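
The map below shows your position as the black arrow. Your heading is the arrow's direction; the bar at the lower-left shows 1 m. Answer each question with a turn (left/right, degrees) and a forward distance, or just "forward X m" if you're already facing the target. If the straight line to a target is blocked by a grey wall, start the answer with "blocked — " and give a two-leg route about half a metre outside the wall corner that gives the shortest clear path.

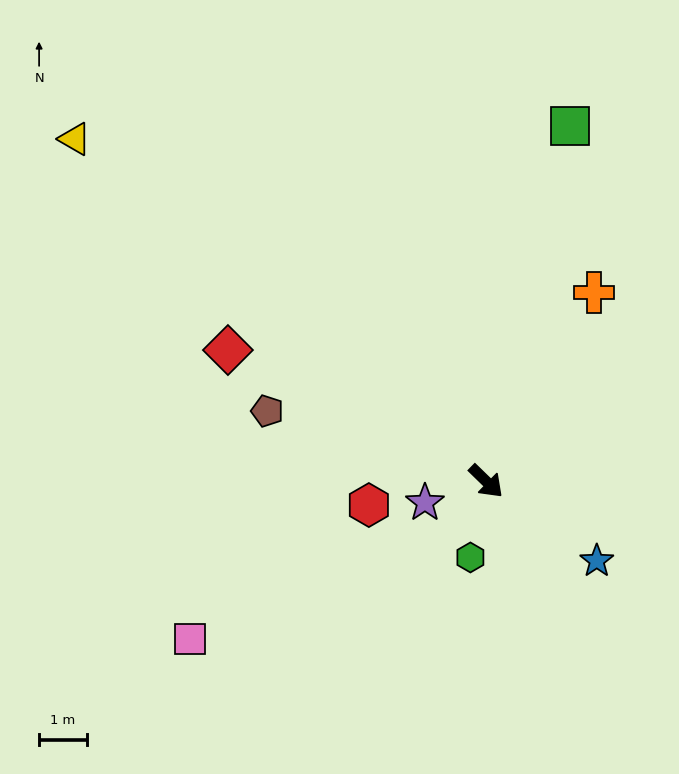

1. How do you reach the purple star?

turn right 116°, forward 1.4 m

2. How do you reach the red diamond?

turn right 163°, forward 6.1 m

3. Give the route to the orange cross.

turn left 104°, forward 4.6 m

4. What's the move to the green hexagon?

turn right 57°, forward 1.6 m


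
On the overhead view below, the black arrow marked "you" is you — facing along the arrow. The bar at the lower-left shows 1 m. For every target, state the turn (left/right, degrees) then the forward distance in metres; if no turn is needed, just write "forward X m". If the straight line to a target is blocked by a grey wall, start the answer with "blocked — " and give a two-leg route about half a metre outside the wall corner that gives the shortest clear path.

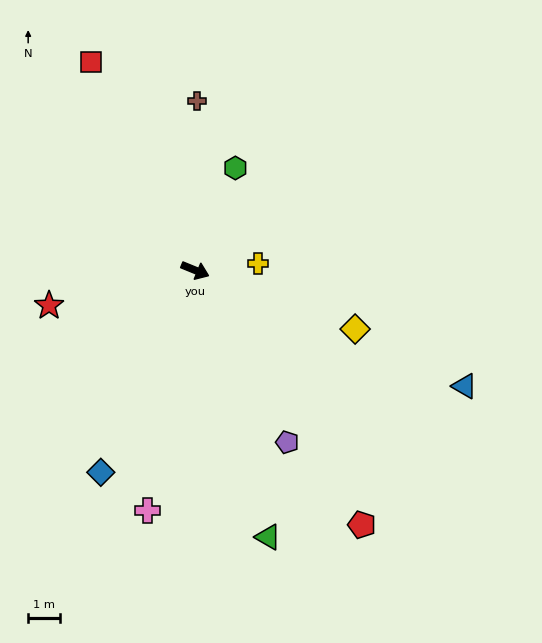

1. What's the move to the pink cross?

turn right 79°, forward 7.7 m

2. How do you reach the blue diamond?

turn right 93°, forward 7.0 m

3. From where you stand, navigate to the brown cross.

turn left 111°, forward 5.3 m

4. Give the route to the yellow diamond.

turn left 2°, forward 5.4 m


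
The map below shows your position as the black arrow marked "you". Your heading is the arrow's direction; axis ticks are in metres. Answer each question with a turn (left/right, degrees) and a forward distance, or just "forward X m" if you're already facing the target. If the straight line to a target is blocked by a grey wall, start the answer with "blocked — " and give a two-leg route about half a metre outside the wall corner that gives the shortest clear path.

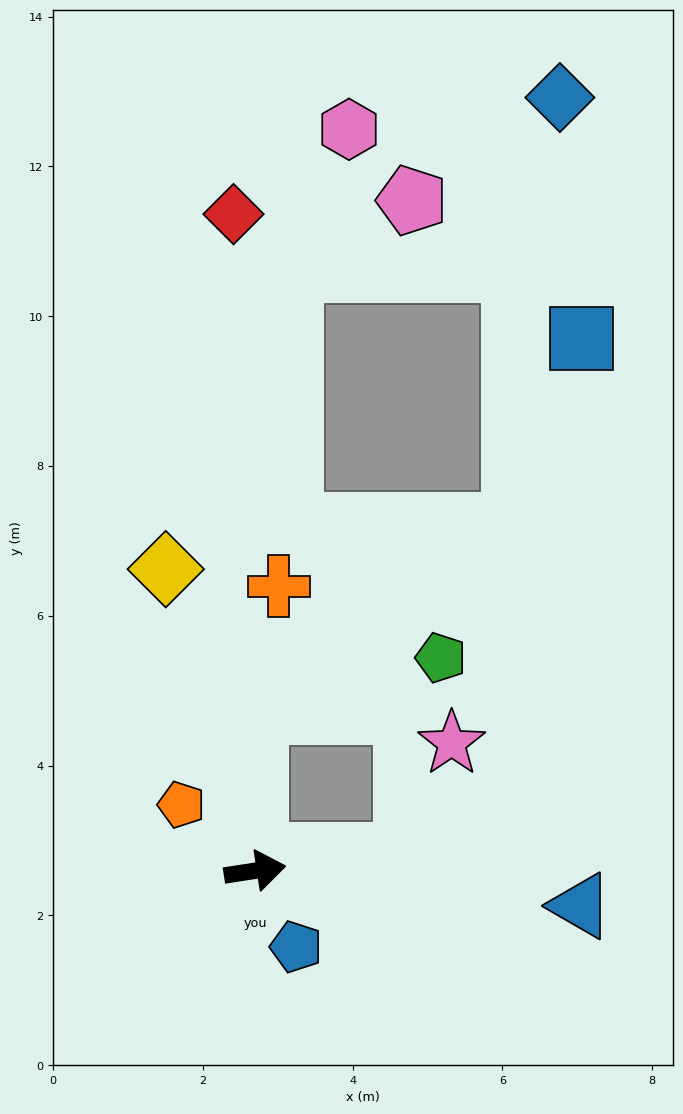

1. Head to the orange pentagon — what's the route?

turn left 129°, forward 1.3 m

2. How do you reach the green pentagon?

blocked — turn left 81°, forward 2.1 m, then turn right 73°, forward 2.6 m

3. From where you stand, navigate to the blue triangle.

turn right 15°, forward 4.4 m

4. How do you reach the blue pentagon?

turn right 70°, forward 1.2 m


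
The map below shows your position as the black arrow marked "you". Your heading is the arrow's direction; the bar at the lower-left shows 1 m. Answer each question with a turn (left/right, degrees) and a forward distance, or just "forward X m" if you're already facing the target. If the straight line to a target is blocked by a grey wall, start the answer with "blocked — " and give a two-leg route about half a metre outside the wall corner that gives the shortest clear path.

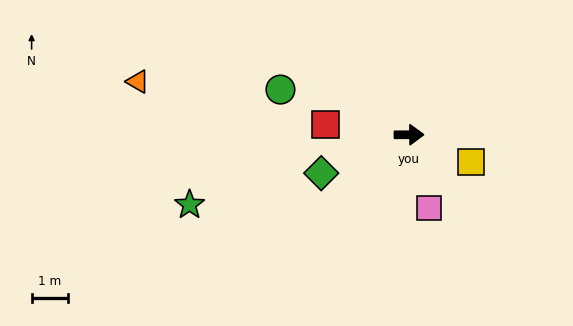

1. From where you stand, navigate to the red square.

turn left 173°, forward 2.3 m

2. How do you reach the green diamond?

turn right 157°, forward 2.6 m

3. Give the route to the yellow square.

turn right 24°, forward 1.8 m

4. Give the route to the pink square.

turn right 75°, forward 2.1 m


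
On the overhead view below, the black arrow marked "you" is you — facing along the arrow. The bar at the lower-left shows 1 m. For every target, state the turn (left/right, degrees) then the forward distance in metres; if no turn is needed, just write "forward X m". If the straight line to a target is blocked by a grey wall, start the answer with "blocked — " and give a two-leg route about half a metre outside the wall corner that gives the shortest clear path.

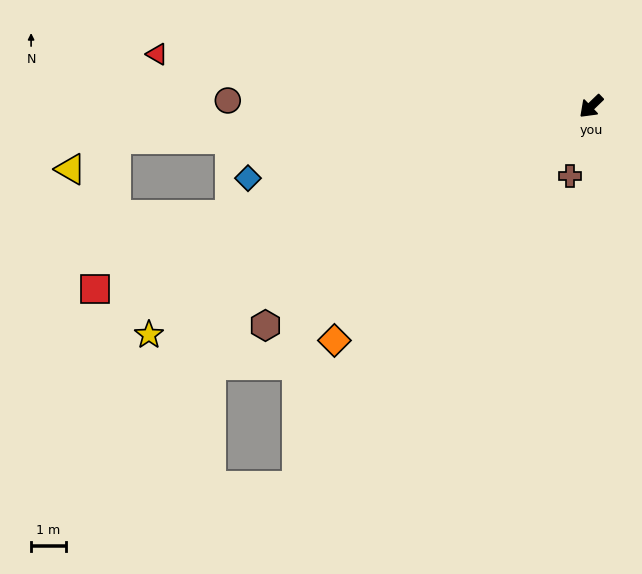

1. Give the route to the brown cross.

turn left 29°, forward 2.1 m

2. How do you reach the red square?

turn right 24°, forward 15.1 m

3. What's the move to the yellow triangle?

blocked — turn right 40°, forward 13.6 m, then turn left 29°, forward 1.6 m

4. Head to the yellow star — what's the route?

turn right 17°, forward 14.2 m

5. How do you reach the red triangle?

turn right 51°, forward 12.5 m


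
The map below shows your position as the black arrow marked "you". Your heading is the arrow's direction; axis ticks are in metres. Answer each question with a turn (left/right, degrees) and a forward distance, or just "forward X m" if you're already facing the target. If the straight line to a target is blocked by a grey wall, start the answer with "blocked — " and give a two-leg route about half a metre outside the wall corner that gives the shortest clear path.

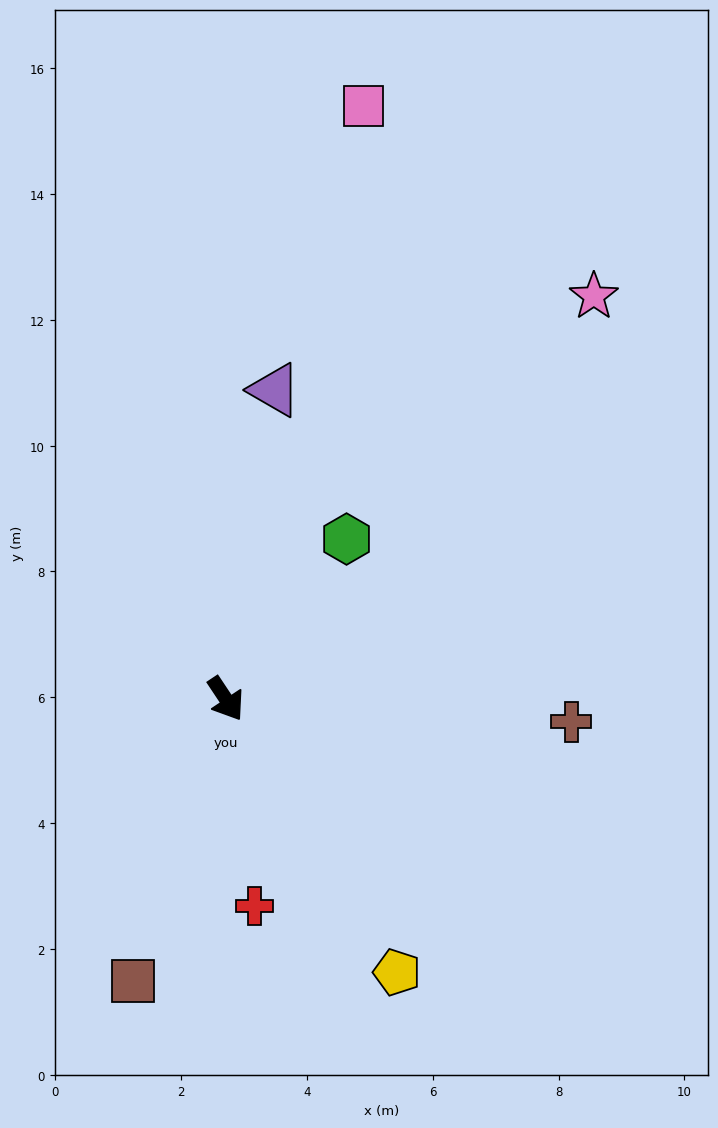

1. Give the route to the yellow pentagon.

forward 5.1 m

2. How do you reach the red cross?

turn right 26°, forward 3.3 m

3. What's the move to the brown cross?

turn left 53°, forward 5.5 m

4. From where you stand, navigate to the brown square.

turn right 52°, forward 4.7 m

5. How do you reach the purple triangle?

turn left 137°, forward 5.0 m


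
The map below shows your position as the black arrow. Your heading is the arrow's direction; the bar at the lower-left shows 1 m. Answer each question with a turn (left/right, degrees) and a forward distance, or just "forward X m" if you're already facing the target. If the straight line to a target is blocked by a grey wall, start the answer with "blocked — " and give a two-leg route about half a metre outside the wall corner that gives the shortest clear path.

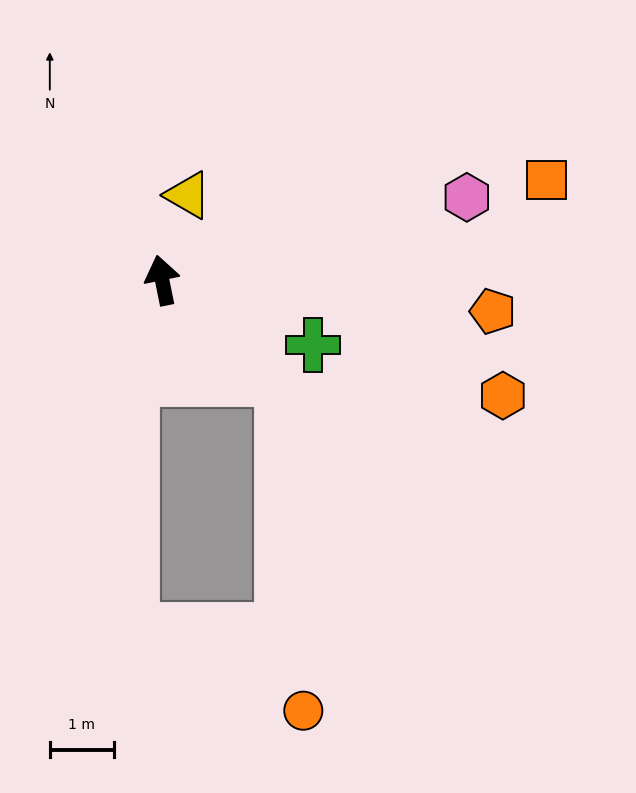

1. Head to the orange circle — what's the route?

blocked — turn right 141°, forward 2.4 m, then turn right 47°, forward 5.2 m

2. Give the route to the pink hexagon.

turn right 86°, forward 4.9 m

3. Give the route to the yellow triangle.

turn right 28°, forward 1.4 m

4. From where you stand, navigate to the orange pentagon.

turn right 107°, forward 5.2 m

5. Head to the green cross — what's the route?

turn right 125°, forward 2.5 m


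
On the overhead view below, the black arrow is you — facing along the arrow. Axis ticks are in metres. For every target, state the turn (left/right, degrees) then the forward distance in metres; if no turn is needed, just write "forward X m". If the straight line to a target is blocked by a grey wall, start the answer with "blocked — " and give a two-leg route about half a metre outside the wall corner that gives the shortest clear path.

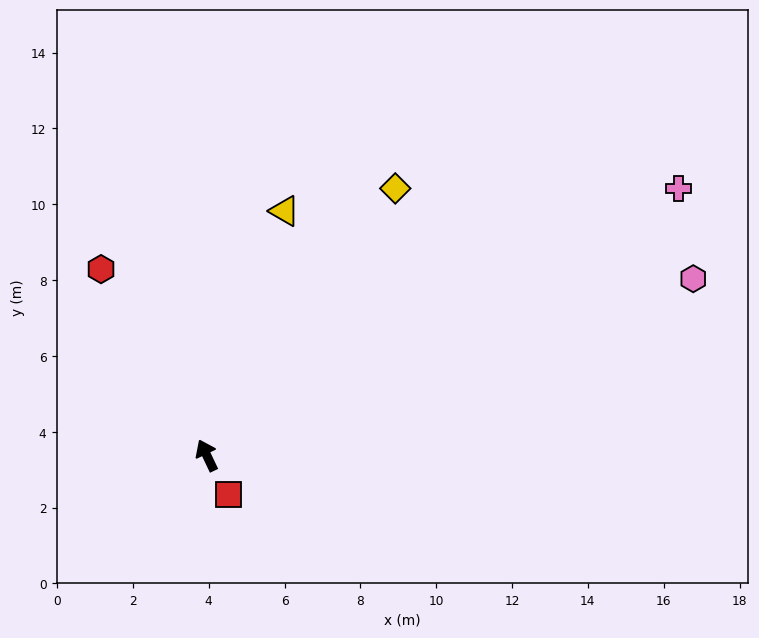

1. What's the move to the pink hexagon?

turn right 95°, forward 13.7 m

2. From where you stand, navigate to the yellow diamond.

turn right 61°, forward 8.6 m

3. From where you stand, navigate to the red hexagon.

turn left 4°, forward 5.6 m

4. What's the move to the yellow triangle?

turn right 43°, forward 6.8 m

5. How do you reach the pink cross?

turn right 86°, forward 14.3 m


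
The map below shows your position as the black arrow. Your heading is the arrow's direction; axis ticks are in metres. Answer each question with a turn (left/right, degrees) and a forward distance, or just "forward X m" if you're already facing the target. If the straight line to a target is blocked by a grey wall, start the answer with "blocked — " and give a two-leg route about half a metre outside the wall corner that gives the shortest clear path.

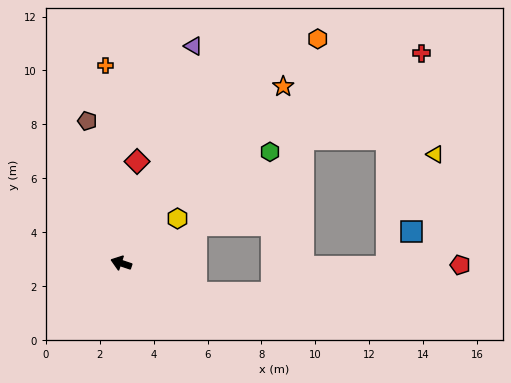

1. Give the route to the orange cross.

turn right 67°, forward 7.4 m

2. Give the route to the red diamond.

turn right 80°, forward 3.8 m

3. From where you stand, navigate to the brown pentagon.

turn right 58°, forward 5.4 m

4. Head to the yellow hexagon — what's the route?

turn right 123°, forward 2.7 m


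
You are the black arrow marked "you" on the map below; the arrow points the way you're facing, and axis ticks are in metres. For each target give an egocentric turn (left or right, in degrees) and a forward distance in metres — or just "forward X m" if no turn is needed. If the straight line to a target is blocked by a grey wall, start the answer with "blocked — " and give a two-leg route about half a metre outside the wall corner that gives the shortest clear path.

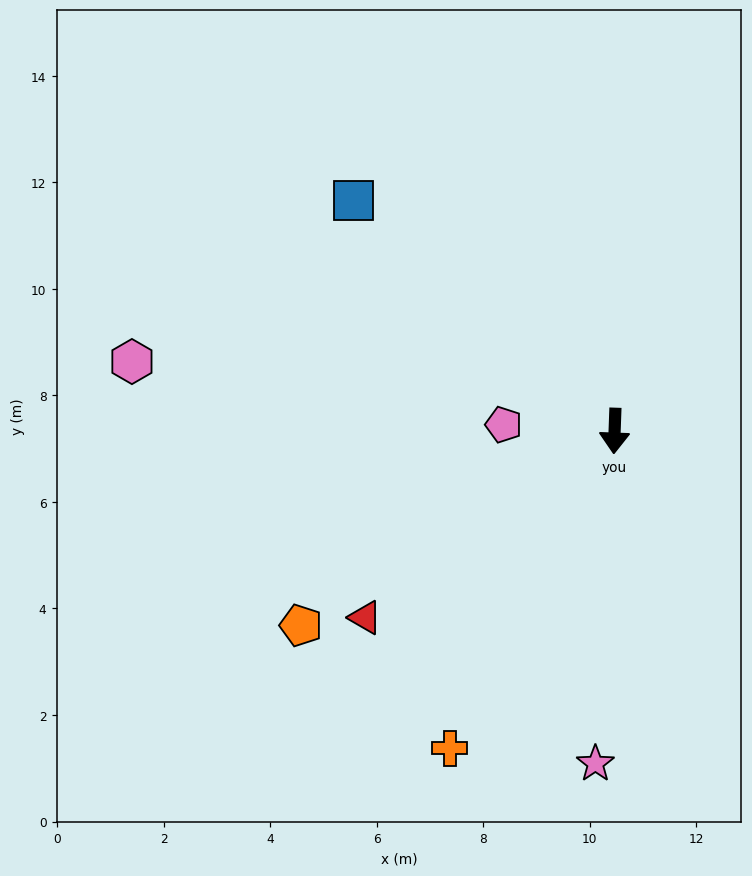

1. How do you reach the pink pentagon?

turn right 91°, forward 2.1 m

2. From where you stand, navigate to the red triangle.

turn right 51°, forward 5.8 m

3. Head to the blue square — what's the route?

turn right 129°, forward 6.5 m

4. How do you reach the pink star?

forward 6.3 m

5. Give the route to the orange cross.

turn right 25°, forward 6.7 m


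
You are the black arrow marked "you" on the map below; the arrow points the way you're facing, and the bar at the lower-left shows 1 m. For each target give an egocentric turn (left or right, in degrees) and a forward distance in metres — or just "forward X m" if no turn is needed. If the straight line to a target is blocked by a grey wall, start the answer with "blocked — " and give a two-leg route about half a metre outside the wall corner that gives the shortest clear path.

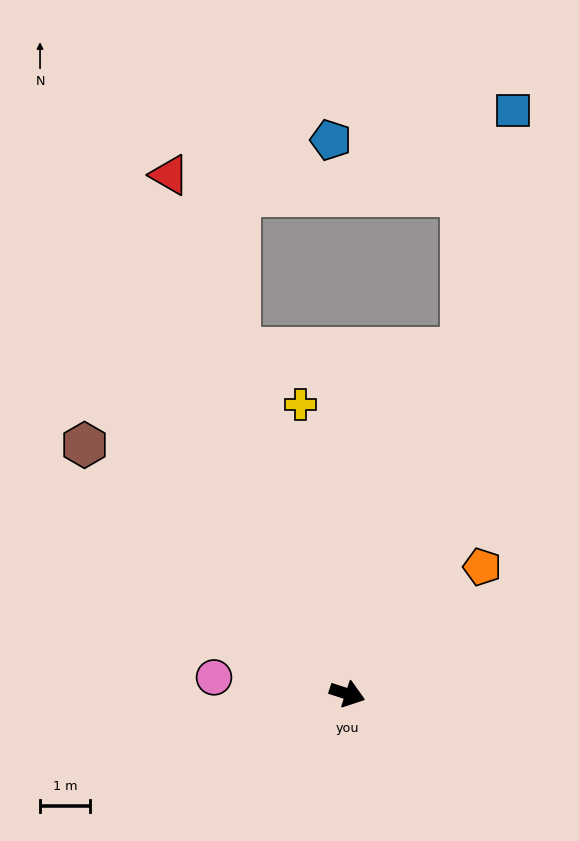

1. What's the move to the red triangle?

turn left 127°, forward 11.0 m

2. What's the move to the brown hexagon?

turn left 155°, forward 7.3 m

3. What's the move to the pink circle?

turn right 169°, forward 2.7 m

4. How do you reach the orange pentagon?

turn left 61°, forward 3.7 m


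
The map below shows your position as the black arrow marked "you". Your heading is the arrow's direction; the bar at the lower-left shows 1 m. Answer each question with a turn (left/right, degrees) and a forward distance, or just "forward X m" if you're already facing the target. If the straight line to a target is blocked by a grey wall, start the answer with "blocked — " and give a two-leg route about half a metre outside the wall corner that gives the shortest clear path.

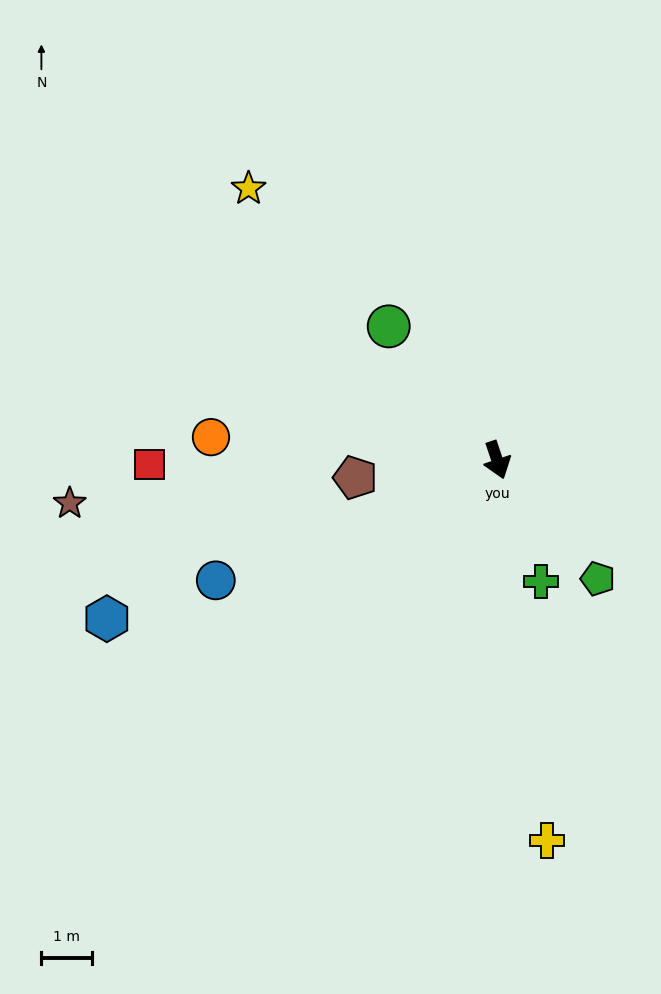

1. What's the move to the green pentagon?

turn left 22°, forward 3.1 m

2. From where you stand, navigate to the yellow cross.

turn right 11°, forward 7.6 m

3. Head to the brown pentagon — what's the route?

turn right 102°, forward 2.8 m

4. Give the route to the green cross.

forward 2.6 m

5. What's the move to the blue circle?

turn right 85°, forward 6.1 m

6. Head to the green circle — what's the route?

turn right 160°, forward 3.4 m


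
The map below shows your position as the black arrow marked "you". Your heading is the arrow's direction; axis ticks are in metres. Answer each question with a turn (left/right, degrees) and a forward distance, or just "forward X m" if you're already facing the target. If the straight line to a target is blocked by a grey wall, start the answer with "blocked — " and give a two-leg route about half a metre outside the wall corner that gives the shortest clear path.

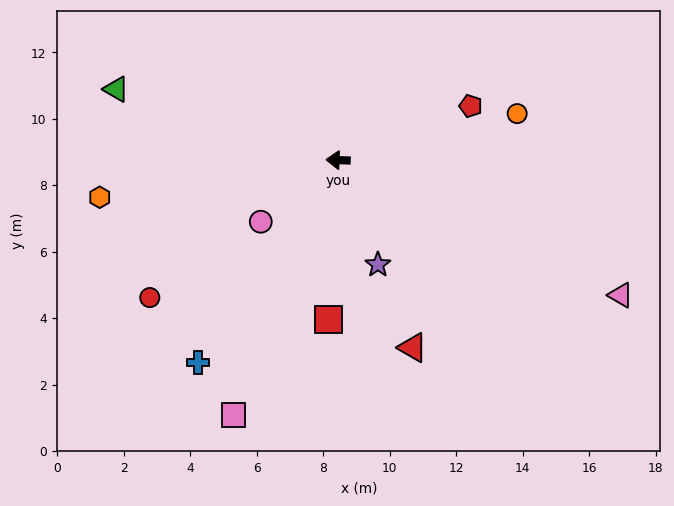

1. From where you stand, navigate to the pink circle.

turn left 41°, forward 3.0 m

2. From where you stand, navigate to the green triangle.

turn right 16°, forward 7.0 m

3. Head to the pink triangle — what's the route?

turn left 156°, forward 9.4 m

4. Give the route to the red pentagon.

turn right 156°, forward 4.3 m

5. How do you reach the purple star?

turn left 113°, forward 3.4 m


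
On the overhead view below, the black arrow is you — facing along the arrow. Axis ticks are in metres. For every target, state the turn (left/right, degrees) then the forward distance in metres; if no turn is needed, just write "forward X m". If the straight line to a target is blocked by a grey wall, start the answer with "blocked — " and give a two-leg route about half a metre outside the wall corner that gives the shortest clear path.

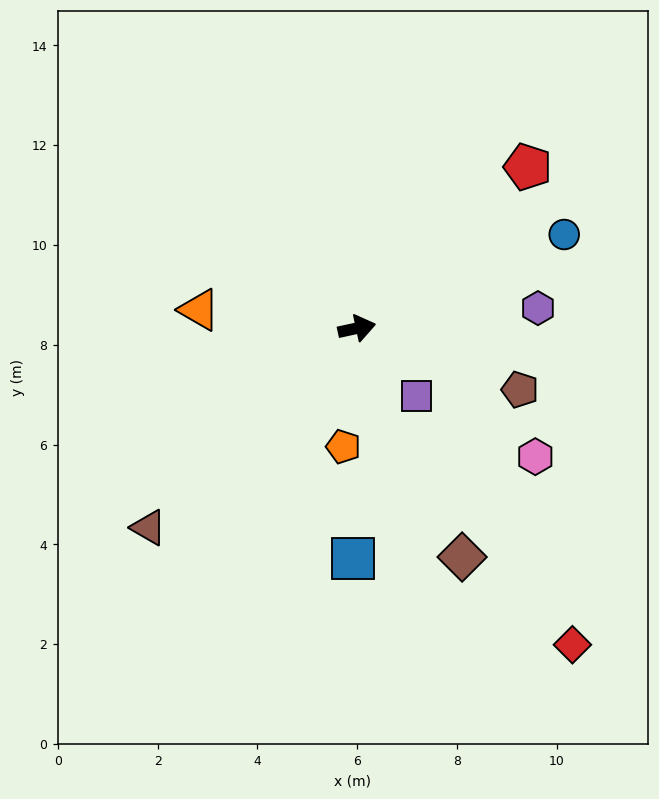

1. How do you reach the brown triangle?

turn right 148°, forward 5.8 m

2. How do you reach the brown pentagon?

turn right 33°, forward 3.5 m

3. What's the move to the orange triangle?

turn left 161°, forward 3.2 m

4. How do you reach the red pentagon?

turn left 31°, forward 4.7 m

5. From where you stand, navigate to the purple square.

turn right 61°, forward 1.8 m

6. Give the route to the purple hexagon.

turn right 6°, forward 3.7 m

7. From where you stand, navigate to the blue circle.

turn left 12°, forward 4.6 m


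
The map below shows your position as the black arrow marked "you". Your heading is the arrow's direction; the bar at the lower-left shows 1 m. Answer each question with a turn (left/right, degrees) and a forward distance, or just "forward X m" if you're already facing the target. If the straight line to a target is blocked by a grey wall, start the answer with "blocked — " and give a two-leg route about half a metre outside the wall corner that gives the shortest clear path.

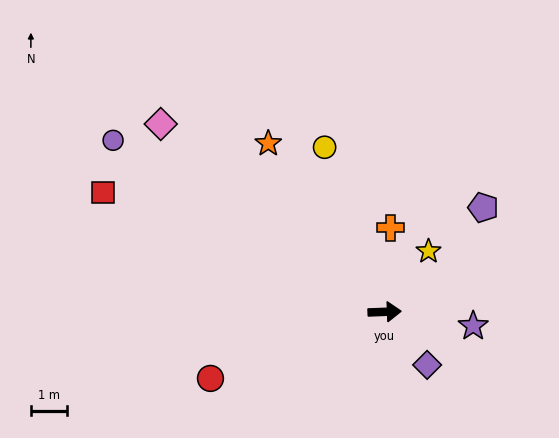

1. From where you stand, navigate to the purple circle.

turn left 146°, forward 8.9 m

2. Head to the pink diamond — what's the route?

turn left 138°, forward 8.1 m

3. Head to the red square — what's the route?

turn left 155°, forward 8.5 m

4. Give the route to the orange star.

turn left 122°, forward 5.7 m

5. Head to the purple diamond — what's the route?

turn right 53°, forward 1.9 m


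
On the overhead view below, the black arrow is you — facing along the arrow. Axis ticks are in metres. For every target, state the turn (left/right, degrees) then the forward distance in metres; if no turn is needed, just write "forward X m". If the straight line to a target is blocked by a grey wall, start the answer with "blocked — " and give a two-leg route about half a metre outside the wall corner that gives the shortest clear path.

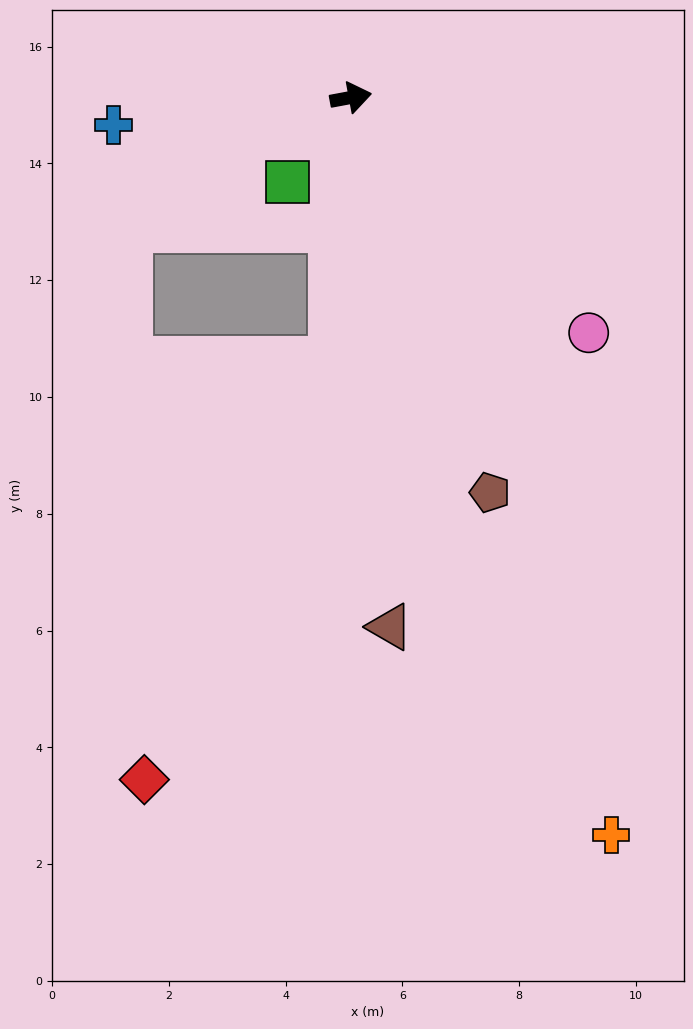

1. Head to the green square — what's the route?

turn right 137°, forward 1.8 m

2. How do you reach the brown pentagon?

turn right 81°, forward 7.2 m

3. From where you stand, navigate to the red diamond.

blocked — turn right 104°, forward 4.5 m, then turn right 21°, forward 7.9 m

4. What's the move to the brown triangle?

turn right 96°, forward 9.1 m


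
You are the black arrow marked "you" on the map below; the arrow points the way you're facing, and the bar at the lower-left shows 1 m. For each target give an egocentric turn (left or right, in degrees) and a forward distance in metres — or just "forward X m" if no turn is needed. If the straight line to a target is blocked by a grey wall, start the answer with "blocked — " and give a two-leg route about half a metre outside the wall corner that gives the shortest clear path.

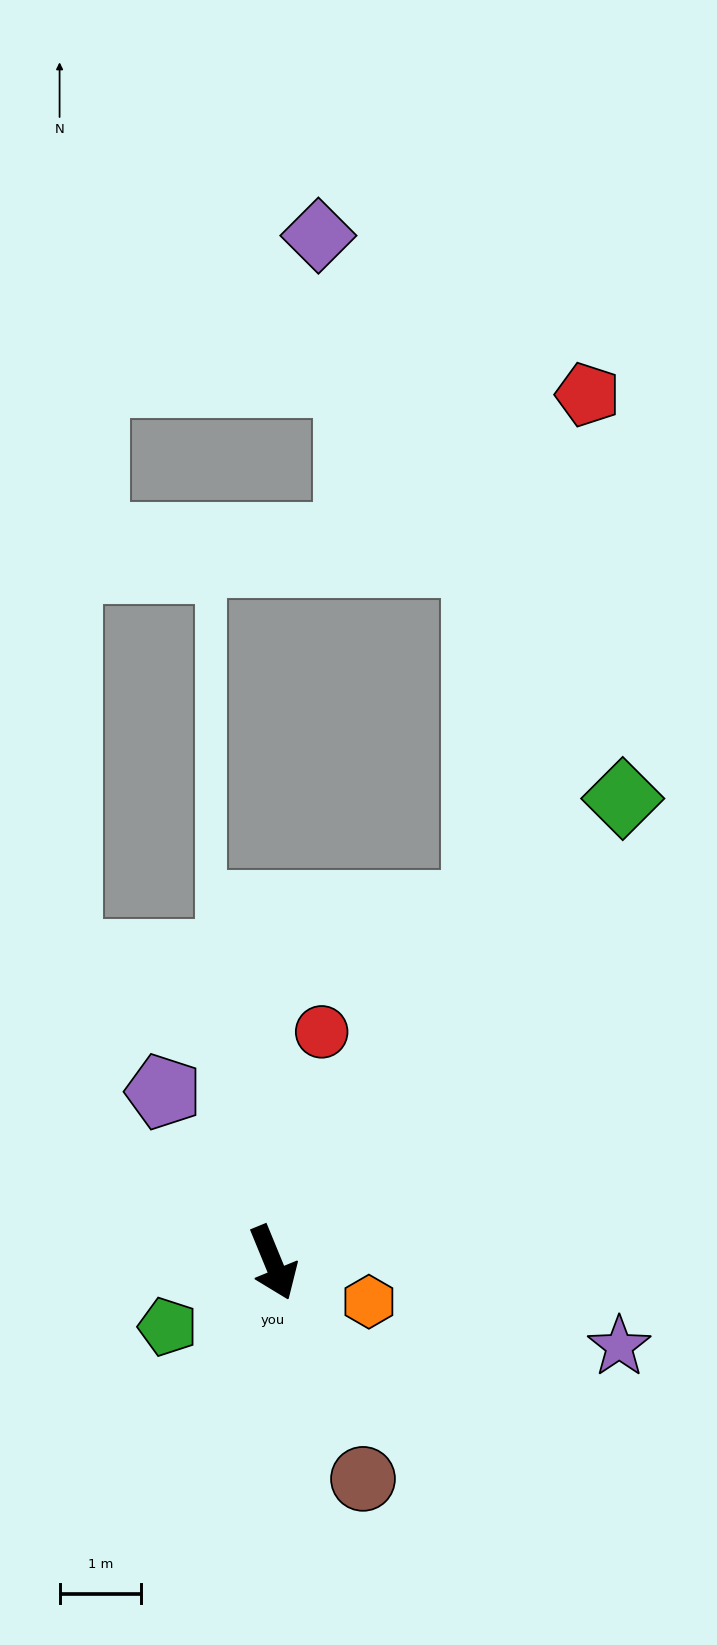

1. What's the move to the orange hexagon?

turn left 45°, forward 1.3 m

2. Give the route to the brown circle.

forward 2.9 m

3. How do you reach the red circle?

turn left 146°, forward 2.9 m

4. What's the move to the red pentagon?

blocked — turn left 128°, forward 5.0 m, then turn left 17°, forward 6.4 m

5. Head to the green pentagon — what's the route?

turn right 81°, forward 1.5 m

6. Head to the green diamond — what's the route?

turn left 121°, forward 7.1 m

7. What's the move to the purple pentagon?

turn right 170°, forward 2.5 m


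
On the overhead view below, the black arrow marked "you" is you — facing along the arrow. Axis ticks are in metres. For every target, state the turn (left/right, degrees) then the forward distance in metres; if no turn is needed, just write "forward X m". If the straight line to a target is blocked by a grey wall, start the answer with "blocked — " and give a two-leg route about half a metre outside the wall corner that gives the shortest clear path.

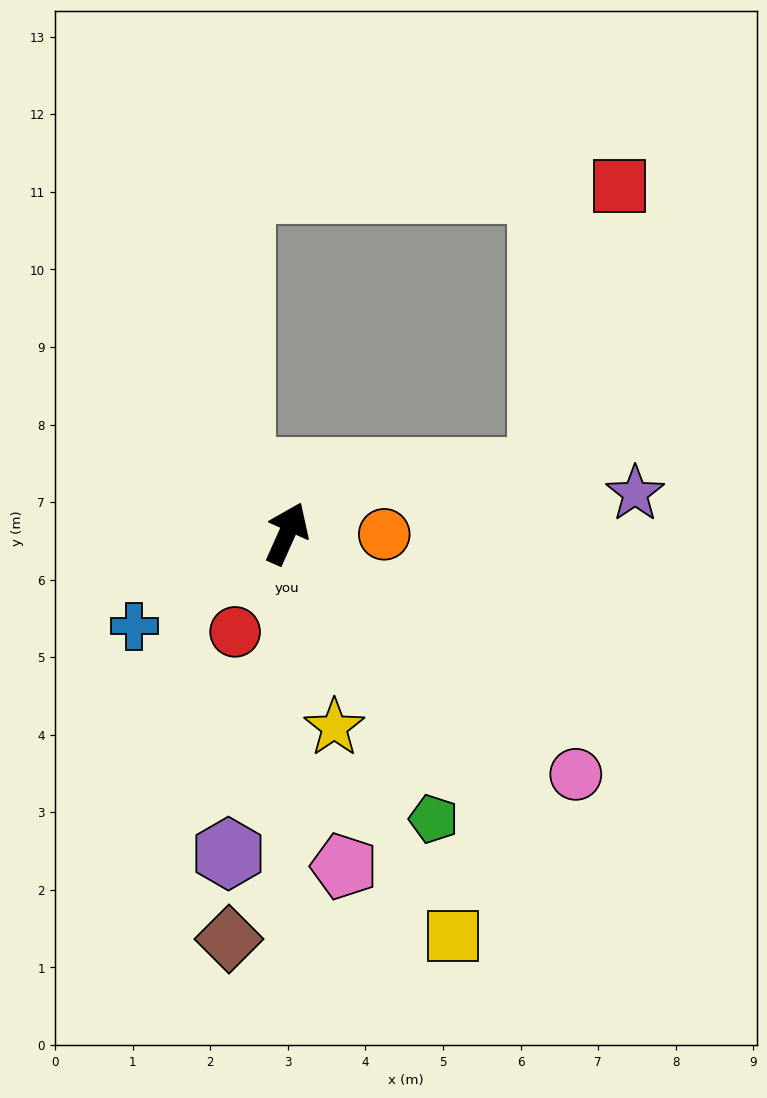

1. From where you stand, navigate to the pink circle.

turn right 106°, forward 4.8 m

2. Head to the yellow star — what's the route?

turn right 142°, forward 2.6 m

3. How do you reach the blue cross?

turn left 145°, forward 2.3 m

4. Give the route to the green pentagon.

turn right 129°, forward 4.1 m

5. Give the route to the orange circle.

turn right 67°, forward 1.3 m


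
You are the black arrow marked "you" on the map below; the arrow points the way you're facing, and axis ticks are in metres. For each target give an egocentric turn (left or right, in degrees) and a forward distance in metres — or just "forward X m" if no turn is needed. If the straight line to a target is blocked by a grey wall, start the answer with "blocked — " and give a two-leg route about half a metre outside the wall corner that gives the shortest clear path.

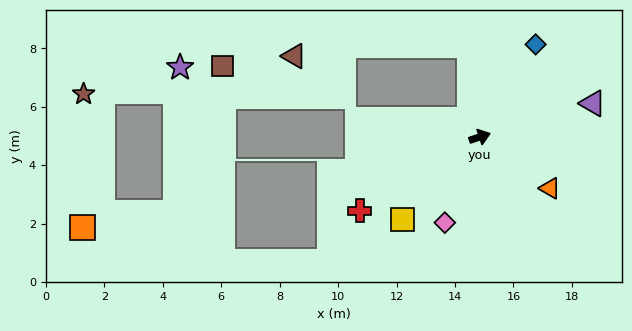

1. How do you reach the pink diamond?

turn right 131°, forward 3.2 m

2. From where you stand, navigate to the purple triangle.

forward 4.0 m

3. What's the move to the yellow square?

turn right 151°, forward 3.9 m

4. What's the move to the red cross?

turn right 167°, forward 4.8 m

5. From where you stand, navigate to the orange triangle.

turn right 55°, forward 3.0 m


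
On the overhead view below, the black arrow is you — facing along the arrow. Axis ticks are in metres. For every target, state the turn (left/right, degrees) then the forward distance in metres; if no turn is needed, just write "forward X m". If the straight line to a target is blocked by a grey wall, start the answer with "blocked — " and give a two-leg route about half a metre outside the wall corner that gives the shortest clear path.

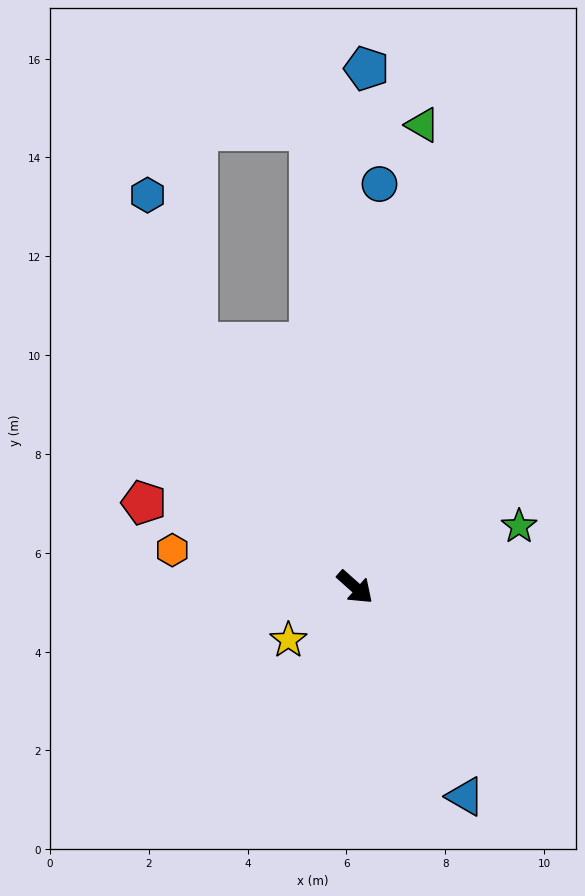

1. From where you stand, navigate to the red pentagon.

turn right 160°, forward 4.6 m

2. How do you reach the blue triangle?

turn right 20°, forward 4.8 m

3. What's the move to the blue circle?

turn left 128°, forward 8.2 m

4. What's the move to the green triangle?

turn left 123°, forward 9.5 m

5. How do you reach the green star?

turn left 62°, forward 3.5 m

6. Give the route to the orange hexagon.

turn right 150°, forward 3.8 m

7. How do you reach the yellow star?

turn right 100°, forward 1.7 m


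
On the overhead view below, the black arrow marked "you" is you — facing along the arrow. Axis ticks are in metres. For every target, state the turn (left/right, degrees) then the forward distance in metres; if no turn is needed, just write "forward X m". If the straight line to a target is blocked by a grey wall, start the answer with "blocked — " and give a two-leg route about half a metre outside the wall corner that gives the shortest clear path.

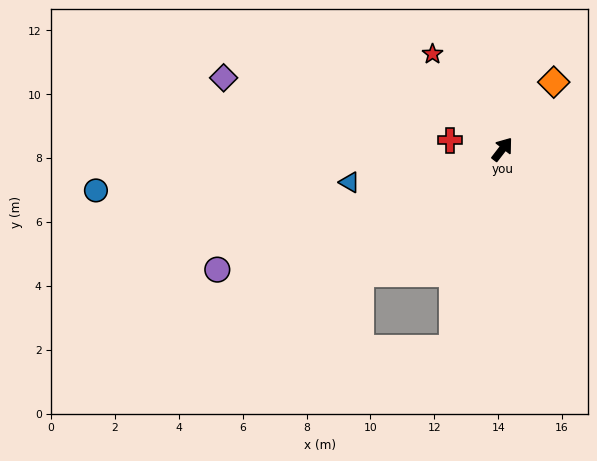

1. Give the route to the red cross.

turn left 118°, forward 1.7 m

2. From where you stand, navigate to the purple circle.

turn left 151°, forward 9.7 m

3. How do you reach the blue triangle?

turn left 140°, forward 4.9 m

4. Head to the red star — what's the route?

turn left 74°, forward 3.7 m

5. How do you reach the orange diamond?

forward 2.6 m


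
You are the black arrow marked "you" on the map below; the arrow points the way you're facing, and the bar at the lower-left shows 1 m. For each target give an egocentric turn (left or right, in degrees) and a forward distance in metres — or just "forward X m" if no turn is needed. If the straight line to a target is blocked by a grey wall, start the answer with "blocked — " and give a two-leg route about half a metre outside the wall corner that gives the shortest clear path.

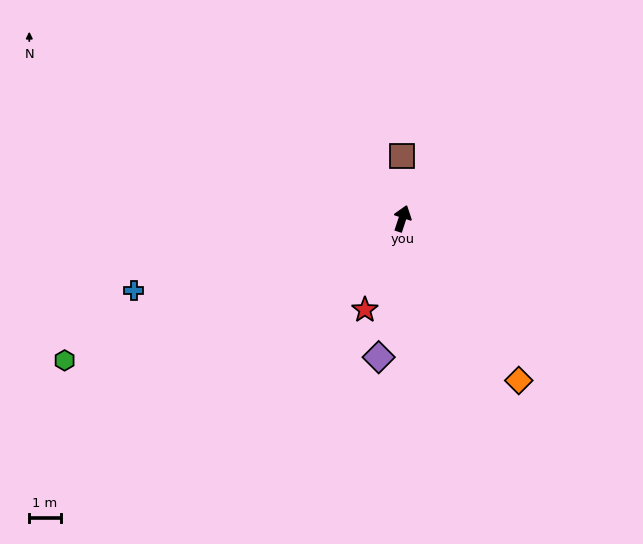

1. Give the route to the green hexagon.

turn left 131°, forward 11.7 m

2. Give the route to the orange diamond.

turn right 126°, forward 6.4 m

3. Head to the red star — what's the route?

turn left 176°, forward 3.1 m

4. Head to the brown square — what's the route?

turn left 19°, forward 2.0 m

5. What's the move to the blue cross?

turn left 123°, forward 8.9 m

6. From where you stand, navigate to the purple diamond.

turn right 172°, forward 4.5 m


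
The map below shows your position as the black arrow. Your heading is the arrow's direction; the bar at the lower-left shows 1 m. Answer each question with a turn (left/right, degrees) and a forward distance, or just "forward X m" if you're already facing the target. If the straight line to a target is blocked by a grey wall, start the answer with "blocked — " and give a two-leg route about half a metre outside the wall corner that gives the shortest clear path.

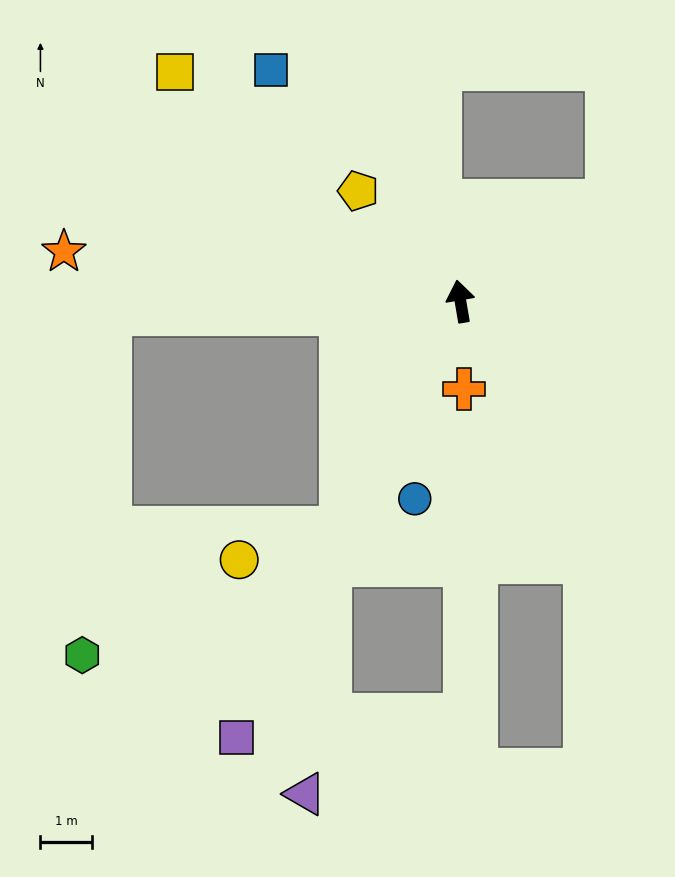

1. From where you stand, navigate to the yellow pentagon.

turn left 33°, forward 2.9 m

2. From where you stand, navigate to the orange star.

turn left 73°, forward 7.7 m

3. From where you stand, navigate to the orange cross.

turn left 173°, forward 1.7 m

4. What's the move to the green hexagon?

blocked — turn left 82°, forward 6.8 m, then turn left 84°, forward 6.6 m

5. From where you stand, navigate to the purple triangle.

blocked — turn left 144°, forward 5.7 m, then turn left 20°, forward 4.4 m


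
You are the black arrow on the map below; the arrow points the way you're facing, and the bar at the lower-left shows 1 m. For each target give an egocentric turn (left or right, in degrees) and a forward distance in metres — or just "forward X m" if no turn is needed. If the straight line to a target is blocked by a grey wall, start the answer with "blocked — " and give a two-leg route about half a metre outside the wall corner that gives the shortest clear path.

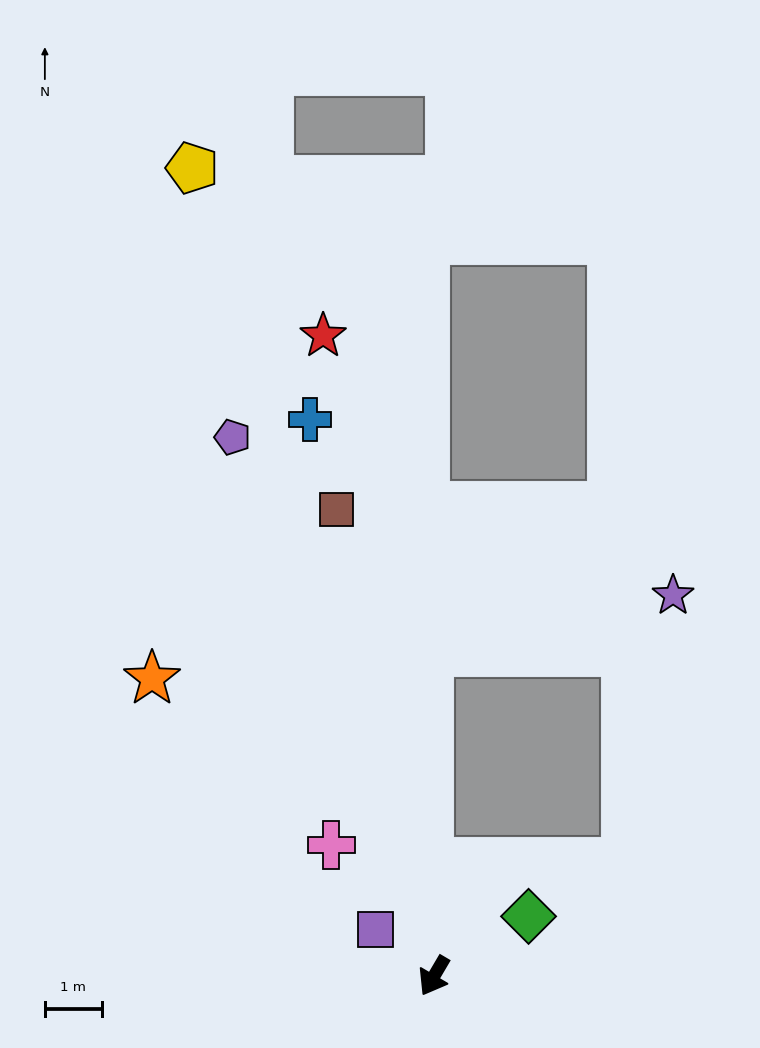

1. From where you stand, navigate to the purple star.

blocked — turn right 149°, forward 5.7 m, then turn right 77°, forward 4.4 m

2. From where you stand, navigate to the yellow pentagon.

turn right 133°, forward 14.9 m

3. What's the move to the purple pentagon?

turn right 129°, forward 10.1 m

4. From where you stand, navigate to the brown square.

turn right 138°, forward 8.4 m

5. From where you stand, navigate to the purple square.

turn right 98°, forward 1.3 m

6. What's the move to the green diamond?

turn left 153°, forward 2.0 m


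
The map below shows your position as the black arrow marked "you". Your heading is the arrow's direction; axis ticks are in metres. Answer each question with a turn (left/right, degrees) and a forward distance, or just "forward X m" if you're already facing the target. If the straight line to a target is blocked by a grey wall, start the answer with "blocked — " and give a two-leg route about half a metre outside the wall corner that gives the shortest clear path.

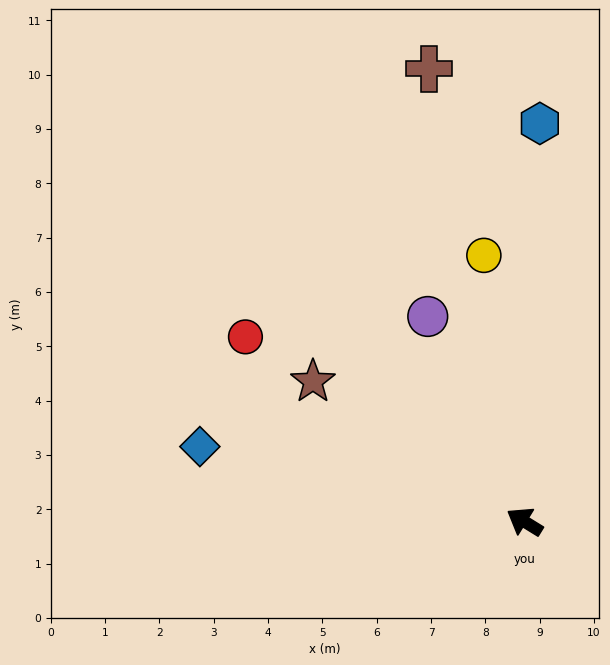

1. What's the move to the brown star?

forward 4.7 m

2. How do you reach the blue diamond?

turn left 19°, forward 6.1 m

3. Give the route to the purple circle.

turn right 33°, forward 4.2 m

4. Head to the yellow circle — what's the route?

turn right 50°, forward 5.0 m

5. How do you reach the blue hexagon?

turn right 61°, forward 7.3 m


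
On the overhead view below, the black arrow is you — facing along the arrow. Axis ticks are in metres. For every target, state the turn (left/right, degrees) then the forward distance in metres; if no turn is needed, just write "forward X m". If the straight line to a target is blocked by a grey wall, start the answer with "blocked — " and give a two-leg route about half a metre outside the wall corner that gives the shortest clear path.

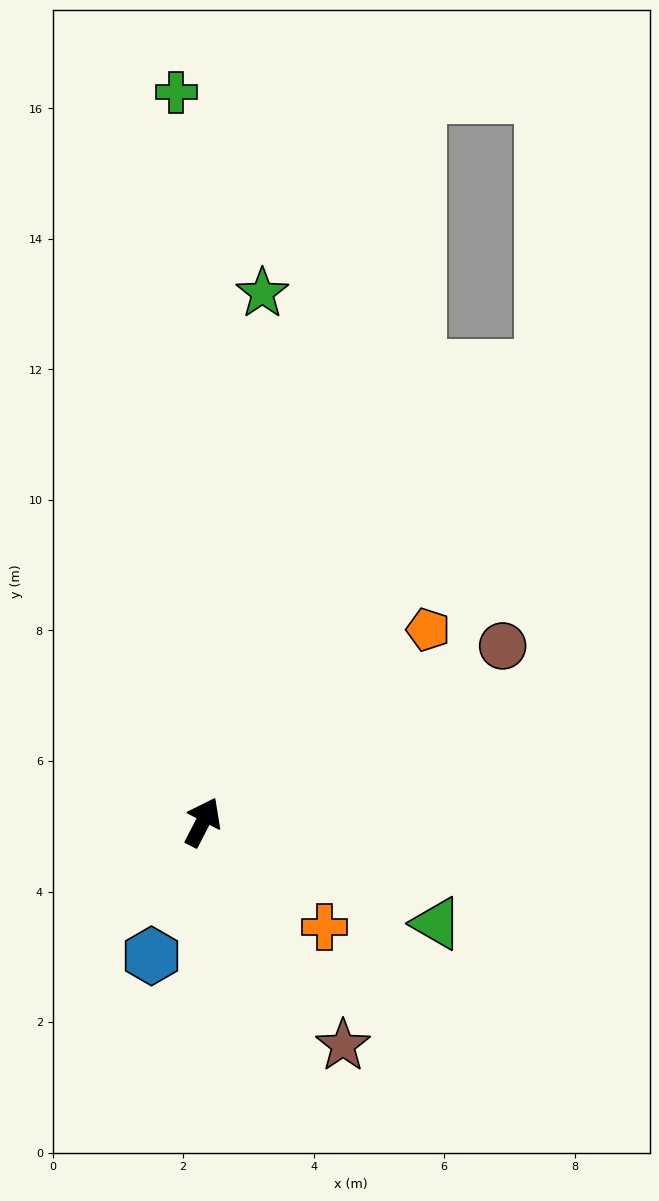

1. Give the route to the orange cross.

turn right 103°, forward 2.5 m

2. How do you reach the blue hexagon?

turn right 174°, forward 2.2 m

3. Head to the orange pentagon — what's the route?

turn right 22°, forward 4.5 m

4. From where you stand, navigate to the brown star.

turn right 121°, forward 4.0 m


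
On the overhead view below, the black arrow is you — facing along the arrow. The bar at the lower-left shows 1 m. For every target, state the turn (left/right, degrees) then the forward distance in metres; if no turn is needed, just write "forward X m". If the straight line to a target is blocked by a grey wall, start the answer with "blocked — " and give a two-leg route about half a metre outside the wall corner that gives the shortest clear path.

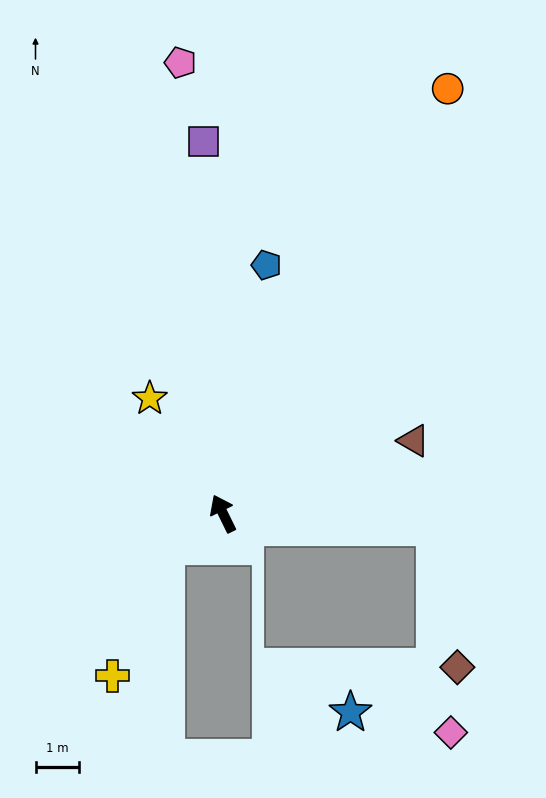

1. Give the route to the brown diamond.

blocked — turn right 120°, forward 4.9 m, then turn right 77°, forward 3.2 m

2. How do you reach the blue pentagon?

turn right 36°, forward 5.8 m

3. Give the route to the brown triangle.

turn right 95°, forward 4.7 m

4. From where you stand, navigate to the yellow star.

turn left 6°, forward 3.1 m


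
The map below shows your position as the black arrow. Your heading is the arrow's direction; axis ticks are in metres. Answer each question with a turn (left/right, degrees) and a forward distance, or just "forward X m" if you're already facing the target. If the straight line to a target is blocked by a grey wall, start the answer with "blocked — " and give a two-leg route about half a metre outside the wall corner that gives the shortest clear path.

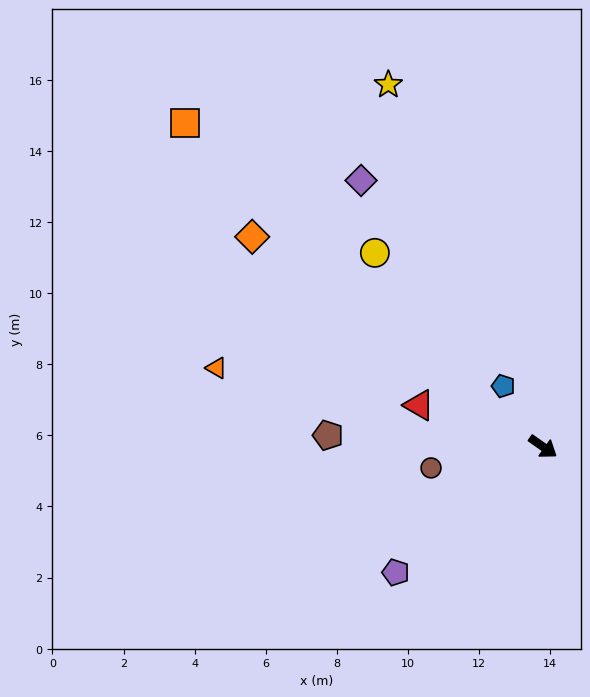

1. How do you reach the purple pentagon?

turn right 104°, forward 5.4 m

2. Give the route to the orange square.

turn left 173°, forward 13.6 m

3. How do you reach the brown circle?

turn right 134°, forward 3.2 m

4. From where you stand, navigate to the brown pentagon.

turn right 148°, forward 6.1 m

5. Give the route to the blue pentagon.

turn left 158°, forward 2.0 m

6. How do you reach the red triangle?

turn right 163°, forward 3.7 m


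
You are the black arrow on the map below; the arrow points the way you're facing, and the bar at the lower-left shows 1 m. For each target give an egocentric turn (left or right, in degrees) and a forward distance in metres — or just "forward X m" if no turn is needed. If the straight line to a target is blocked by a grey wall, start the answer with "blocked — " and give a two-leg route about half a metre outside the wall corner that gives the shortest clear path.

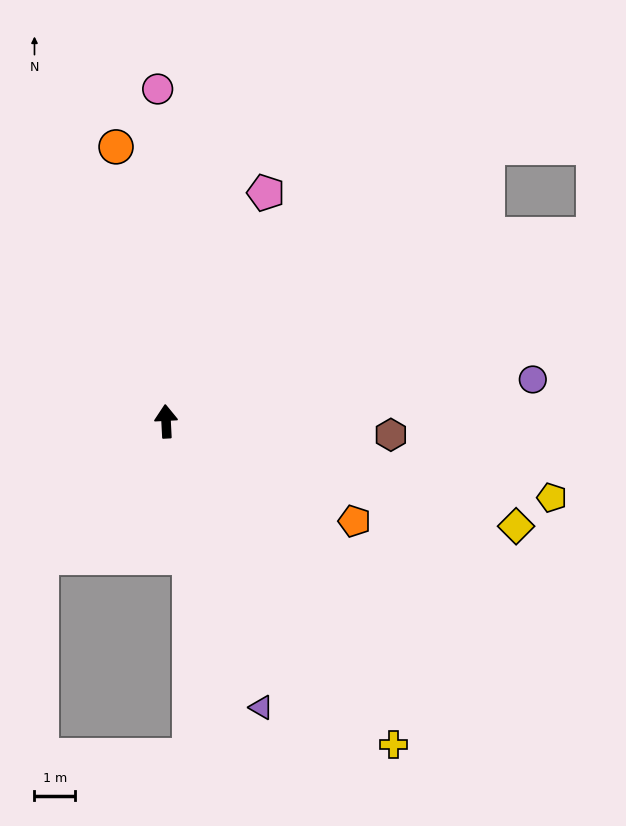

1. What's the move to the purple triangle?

turn right 165°, forward 7.4 m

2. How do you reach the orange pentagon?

turn right 121°, forward 5.2 m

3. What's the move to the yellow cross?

turn right 148°, forward 9.7 m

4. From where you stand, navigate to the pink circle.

forward 8.2 m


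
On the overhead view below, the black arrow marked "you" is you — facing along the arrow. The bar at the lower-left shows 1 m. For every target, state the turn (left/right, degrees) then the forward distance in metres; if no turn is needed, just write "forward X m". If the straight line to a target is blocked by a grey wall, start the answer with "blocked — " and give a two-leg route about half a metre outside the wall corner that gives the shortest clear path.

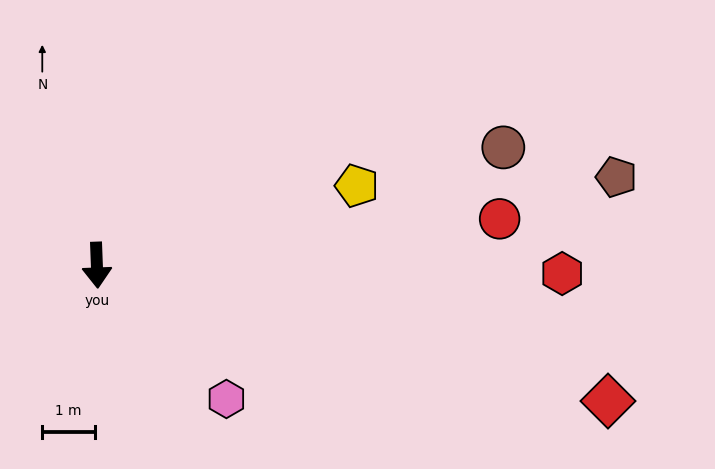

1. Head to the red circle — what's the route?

turn left 94°, forward 7.8 m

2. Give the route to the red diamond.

turn left 73°, forward 10.1 m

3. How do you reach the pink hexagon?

turn left 42°, forward 3.6 m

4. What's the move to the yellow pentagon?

turn left 105°, forward 5.2 m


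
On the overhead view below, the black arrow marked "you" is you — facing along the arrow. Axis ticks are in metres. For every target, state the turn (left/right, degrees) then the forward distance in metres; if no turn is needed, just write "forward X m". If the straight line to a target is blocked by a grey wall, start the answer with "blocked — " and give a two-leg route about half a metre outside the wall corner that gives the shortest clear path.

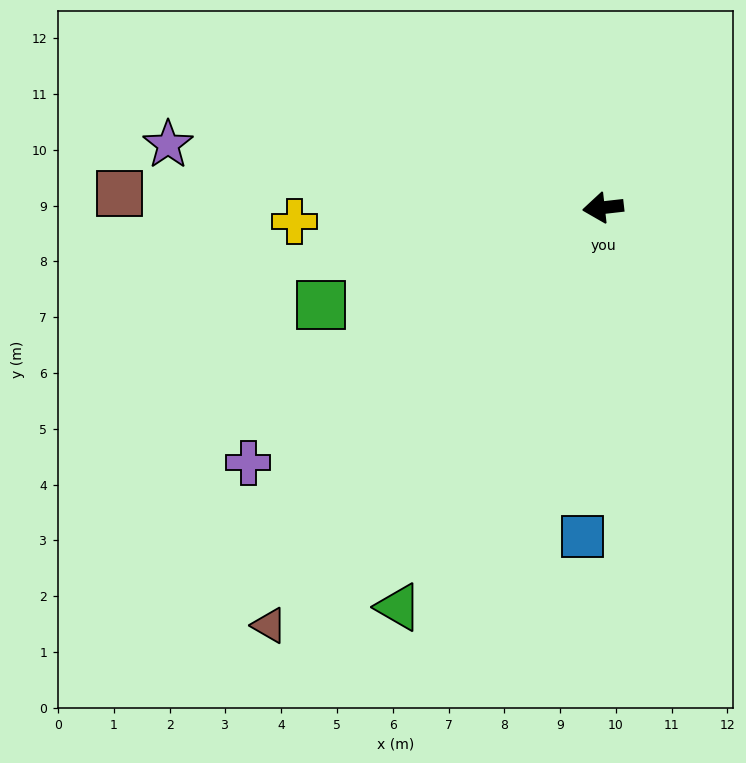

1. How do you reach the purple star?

turn right 15°, forward 7.9 m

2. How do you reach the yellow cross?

turn right 4°, forward 5.5 m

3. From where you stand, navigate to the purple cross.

turn left 29°, forward 7.8 m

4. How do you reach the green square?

turn left 13°, forward 5.3 m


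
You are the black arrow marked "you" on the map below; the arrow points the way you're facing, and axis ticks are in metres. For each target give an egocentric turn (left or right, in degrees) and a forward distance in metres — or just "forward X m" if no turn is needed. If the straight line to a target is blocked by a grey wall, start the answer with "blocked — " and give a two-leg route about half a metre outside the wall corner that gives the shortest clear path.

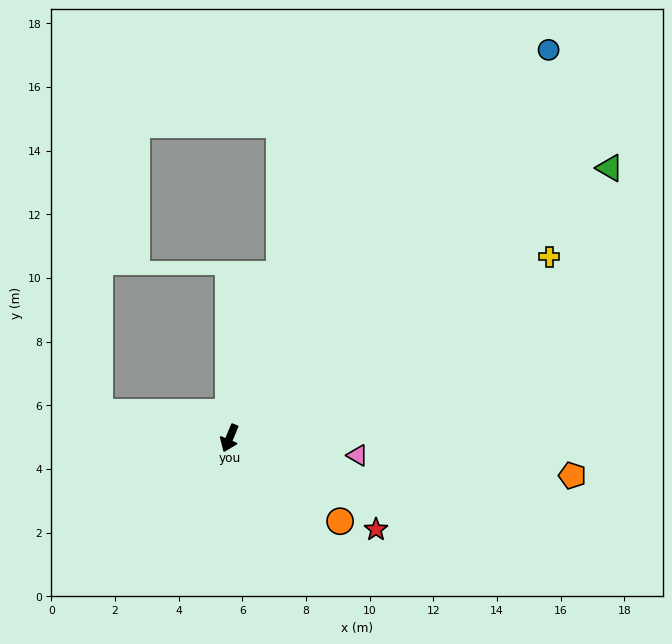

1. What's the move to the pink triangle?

turn left 105°, forward 4.1 m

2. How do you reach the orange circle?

turn left 76°, forward 4.3 m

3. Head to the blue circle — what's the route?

turn left 163°, forward 15.8 m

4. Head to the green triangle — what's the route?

turn left 148°, forward 14.7 m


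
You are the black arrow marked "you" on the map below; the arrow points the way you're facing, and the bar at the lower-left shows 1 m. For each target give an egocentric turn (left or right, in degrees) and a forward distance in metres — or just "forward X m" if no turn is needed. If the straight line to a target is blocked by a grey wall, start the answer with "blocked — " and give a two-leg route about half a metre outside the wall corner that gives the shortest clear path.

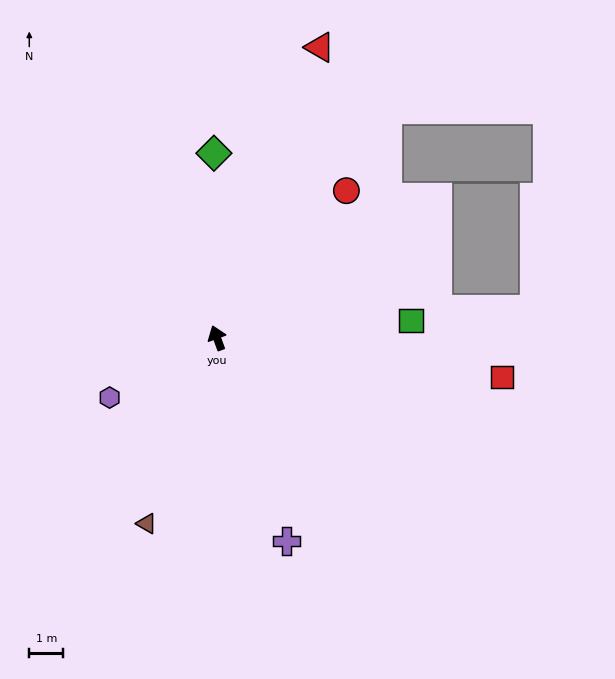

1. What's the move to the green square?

turn right 105°, forward 5.7 m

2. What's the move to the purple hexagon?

turn left 99°, forward 3.6 m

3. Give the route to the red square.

turn right 118°, forward 8.5 m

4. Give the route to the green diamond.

turn right 19°, forward 5.4 m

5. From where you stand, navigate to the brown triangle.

turn left 139°, forward 5.8 m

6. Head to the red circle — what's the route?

turn right 61°, forward 5.8 m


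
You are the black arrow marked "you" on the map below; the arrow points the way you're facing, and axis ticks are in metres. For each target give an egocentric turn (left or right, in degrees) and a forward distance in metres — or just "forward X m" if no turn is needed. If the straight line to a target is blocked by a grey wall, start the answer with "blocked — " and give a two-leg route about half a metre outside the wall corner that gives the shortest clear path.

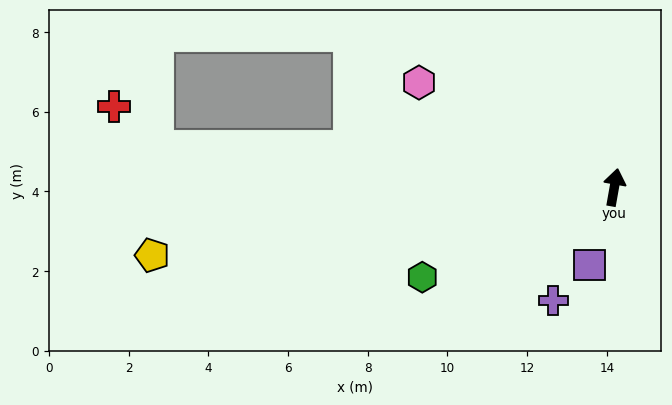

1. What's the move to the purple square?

turn left 172°, forward 2.1 m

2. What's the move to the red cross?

blocked — turn left 95°, forward 11.5 m, then turn right 38°, forward 1.5 m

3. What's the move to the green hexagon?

turn left 125°, forward 5.3 m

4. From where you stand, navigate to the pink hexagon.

turn left 72°, forward 5.6 m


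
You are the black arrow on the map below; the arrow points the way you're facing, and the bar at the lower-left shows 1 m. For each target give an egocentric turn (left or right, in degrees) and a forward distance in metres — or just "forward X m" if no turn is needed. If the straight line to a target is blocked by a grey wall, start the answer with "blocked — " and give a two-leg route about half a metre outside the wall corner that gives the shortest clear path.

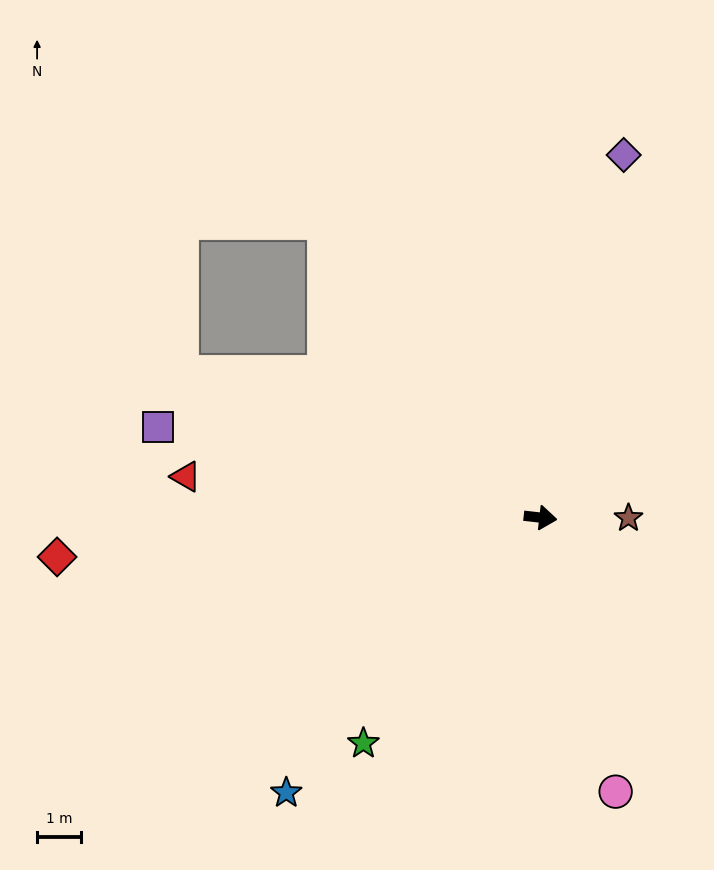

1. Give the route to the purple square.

turn left 173°, forward 9.0 m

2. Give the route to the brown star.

turn left 6°, forward 2.0 m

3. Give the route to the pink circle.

turn right 68°, forward 6.5 m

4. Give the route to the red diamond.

turn right 169°, forward 11.1 m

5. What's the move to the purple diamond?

turn left 84°, forward 8.5 m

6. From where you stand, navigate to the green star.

turn right 122°, forward 6.6 m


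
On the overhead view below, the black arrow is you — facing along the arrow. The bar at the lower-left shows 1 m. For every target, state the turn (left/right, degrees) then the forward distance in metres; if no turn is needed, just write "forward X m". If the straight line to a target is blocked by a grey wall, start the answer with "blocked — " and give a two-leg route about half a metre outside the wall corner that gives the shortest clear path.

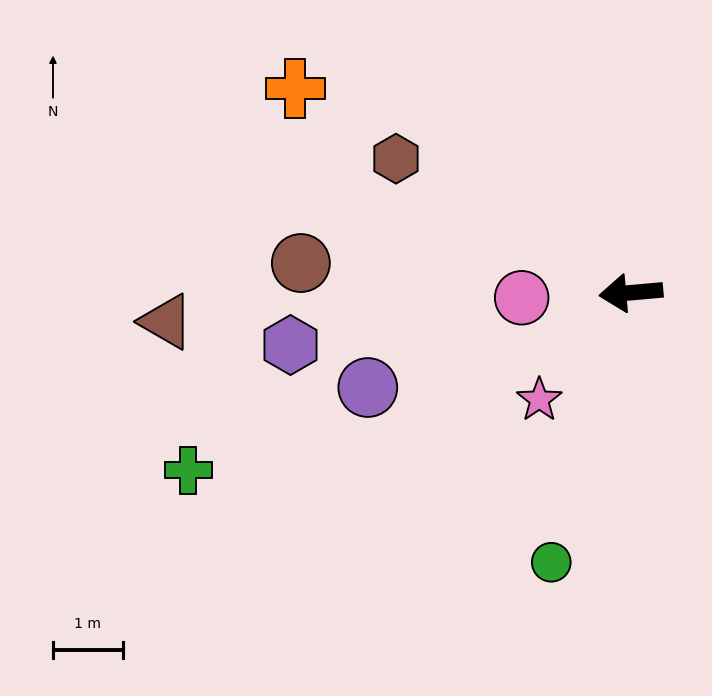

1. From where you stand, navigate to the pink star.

turn left 44°, forward 2.0 m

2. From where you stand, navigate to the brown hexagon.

turn right 35°, forward 3.9 m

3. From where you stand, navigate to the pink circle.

turn right 2°, forward 1.6 m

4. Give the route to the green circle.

turn left 68°, forward 4.0 m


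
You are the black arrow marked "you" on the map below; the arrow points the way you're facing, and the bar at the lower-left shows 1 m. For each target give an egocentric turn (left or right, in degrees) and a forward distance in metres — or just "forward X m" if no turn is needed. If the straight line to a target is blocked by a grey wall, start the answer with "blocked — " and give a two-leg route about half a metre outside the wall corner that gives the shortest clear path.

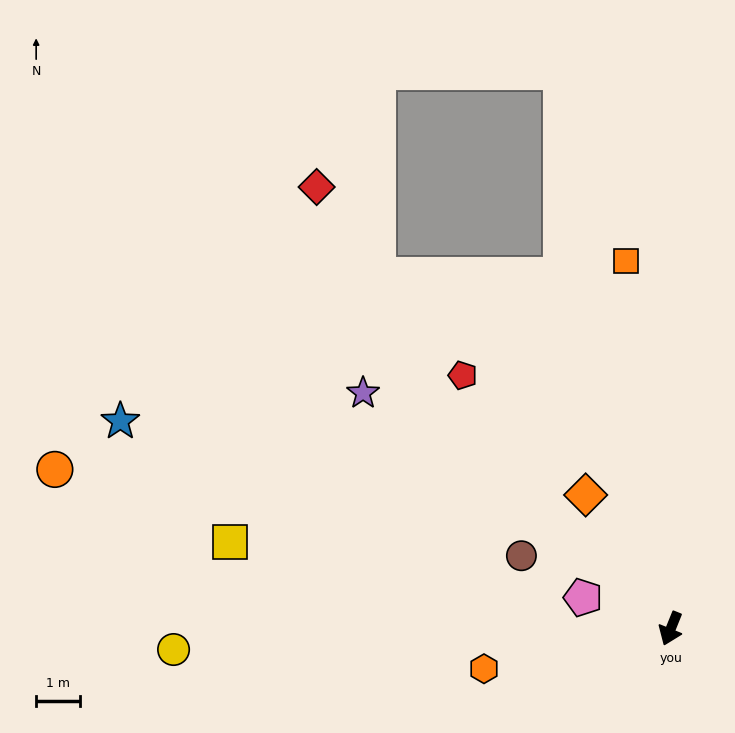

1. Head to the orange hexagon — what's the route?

turn right 56°, forward 4.4 m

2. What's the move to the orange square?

turn right 151°, forward 8.5 m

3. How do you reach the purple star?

turn right 105°, forward 8.9 m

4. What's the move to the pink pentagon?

turn right 88°, forward 2.1 m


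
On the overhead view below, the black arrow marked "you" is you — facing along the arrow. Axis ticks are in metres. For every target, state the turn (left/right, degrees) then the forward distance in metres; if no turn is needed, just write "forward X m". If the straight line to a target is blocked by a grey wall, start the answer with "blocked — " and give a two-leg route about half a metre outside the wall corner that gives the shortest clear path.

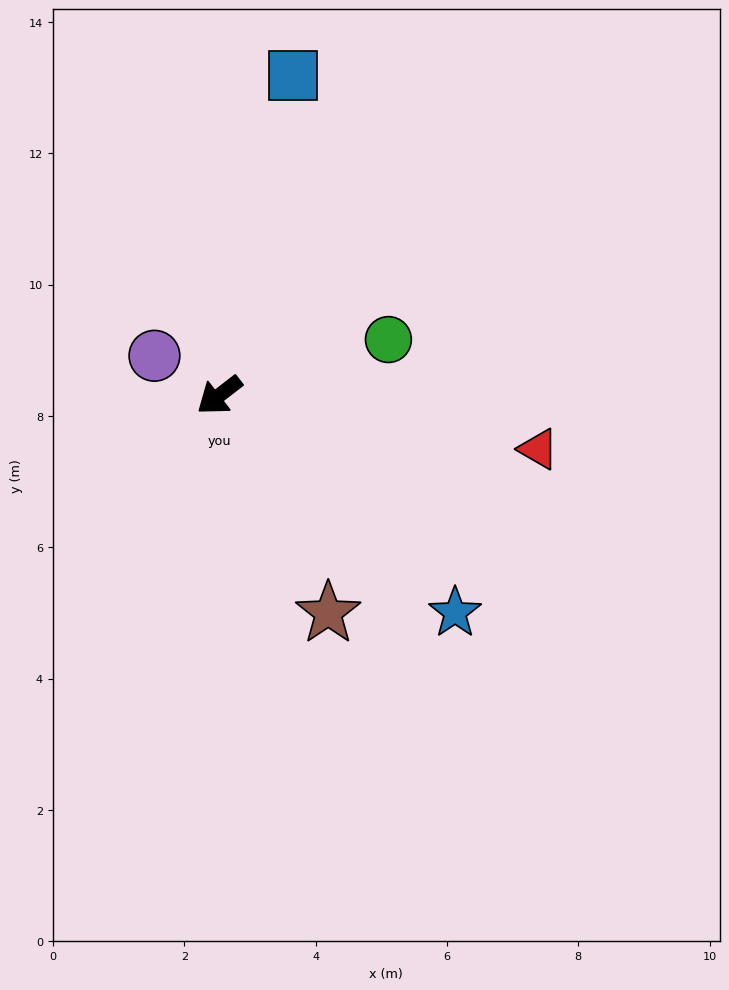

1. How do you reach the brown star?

turn left 79°, forward 3.7 m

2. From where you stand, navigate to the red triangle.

turn left 133°, forward 4.9 m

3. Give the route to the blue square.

turn right 141°, forward 5.0 m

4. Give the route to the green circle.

turn left 161°, forward 2.7 m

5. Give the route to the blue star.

turn left 100°, forward 4.9 m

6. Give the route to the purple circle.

turn right 69°, forward 1.2 m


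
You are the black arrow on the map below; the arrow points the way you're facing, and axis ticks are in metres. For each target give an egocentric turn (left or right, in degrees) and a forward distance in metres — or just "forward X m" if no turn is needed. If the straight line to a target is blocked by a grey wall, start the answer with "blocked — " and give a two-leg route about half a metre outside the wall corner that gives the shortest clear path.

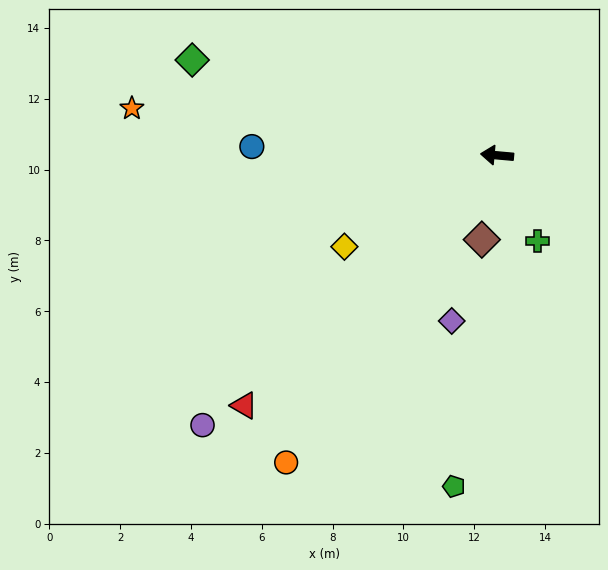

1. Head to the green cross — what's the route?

turn left 120°, forward 2.7 m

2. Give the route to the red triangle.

turn left 50°, forward 10.0 m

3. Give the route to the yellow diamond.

turn left 36°, forward 5.0 m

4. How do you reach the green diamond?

turn right 12°, forward 9.0 m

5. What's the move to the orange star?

turn right 2°, forward 10.4 m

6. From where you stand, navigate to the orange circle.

turn left 61°, forward 10.5 m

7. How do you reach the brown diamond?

turn left 85°, forward 2.4 m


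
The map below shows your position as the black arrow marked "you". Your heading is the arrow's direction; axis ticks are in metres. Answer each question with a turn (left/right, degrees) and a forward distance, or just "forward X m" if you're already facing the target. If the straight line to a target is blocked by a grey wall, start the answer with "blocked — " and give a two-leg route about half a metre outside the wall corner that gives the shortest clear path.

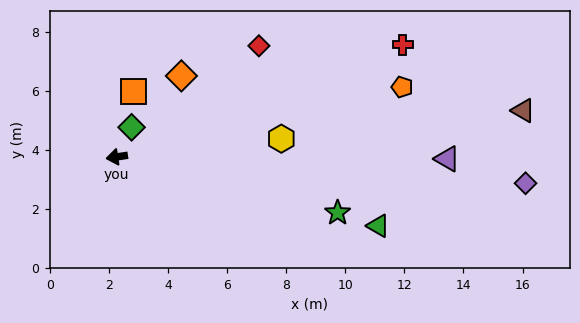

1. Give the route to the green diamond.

turn right 125°, forward 1.1 m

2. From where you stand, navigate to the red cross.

turn right 167°, forward 10.4 m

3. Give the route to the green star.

turn left 157°, forward 7.7 m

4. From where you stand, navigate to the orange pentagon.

turn right 175°, forward 9.9 m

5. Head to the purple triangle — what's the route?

turn left 171°, forward 11.2 m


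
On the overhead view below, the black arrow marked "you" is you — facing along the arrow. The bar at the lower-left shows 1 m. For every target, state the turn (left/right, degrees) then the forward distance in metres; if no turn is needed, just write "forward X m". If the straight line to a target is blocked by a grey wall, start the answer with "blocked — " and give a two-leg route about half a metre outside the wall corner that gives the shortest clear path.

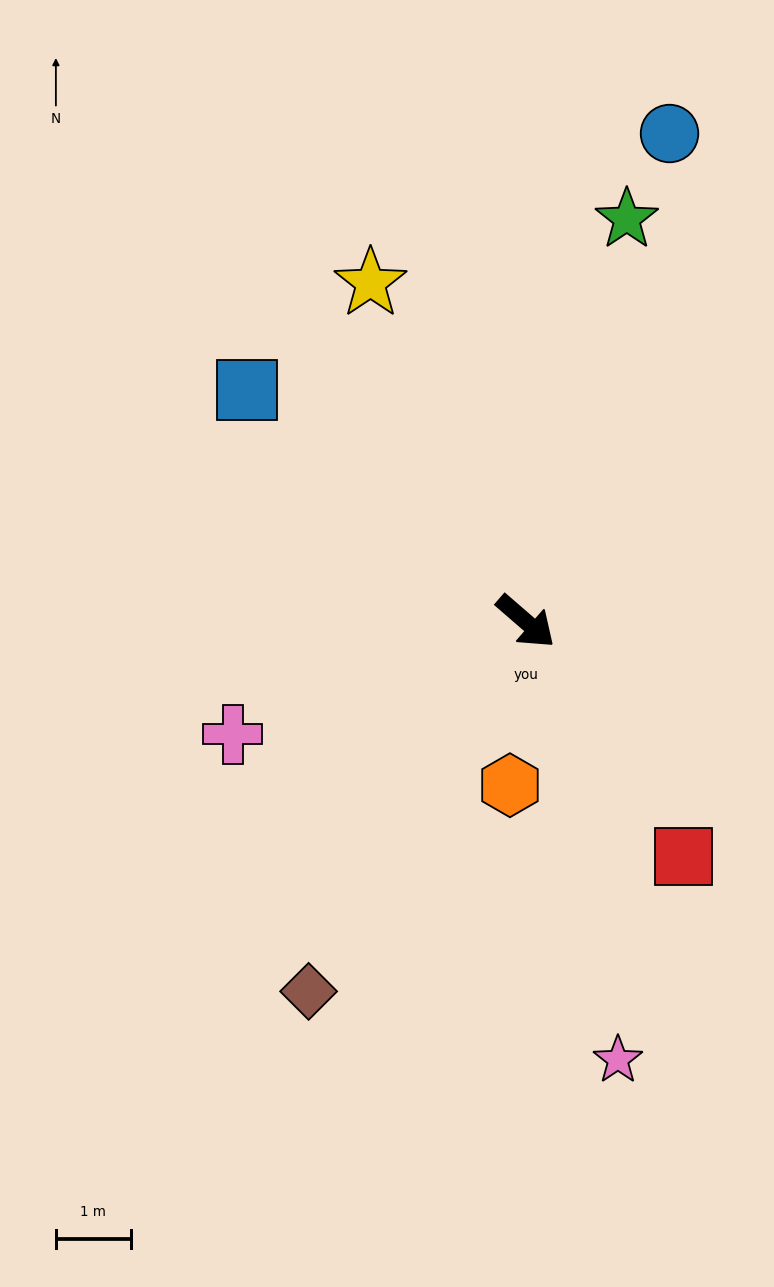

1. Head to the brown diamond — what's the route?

turn right 80°, forward 5.7 m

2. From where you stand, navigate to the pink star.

turn right 37°, forward 6.0 m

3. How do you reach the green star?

turn left 117°, forward 5.5 m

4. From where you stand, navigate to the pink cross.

turn right 118°, forward 4.2 m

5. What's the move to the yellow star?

turn left 156°, forward 5.0 m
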